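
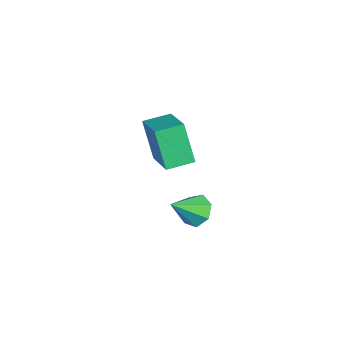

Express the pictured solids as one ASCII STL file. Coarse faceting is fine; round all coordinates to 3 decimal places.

solid 
facet normal -0.326 0.703 -0.632
outer loop
vertex 1.599 3.198 2.333
vertex 1.111 2.927 2.283
vertex 1.254 3.324 2.651
endloop
endfacet
facet normal 0.703 0.308 0.641
outer loop
vertex 1.599 3.198 2.333
vertex 1.254 3.324 2.651
vertex 1.469 2.153 2.977
endloop
endfacet
facet normal -0.326 0.703 -0.632
outer loop
vertex 1.254 3.324 2.651
vertex 1.111 2.927 2.283
vertex 0.802 3.151 2.692
endloop
endfacet
facet normal -0.014 0.266 0.964
outer loop
vertex 1.254 3.324 2.651
vertex 0.802 3.151 2.692
vertex 1.469 2.153 2.977
endloop
endfacet
facet normal -0.324 0.705 -0.631
outer loop
vertex 0.802 3.151 2.692
vertex 1.111 2.927 2.283
vertex 0.582 2.81 2.424
endloop
endfacet
facet normal -0.620 -0.197 0.760
outer loop
vertex 0.802 3.151 2.692
vertex 0.582 2.81 2.424
vertex 1.469 2.153 2.977
endloop
endfacet
facet normal -0.324 0.704 -0.632
outer loop
vertex 0.582 2.81 2.424
vertex 1.111 2.927 2.283
vertex 0.761 2.557 2.05
endloop
endfacet
facet normal -0.656 -0.733 0.182
outer loop
vertex 0.582 2.81 2.424
vertex 0.761 2.557 2.05
vertex 1.469 2.153 2.977
endloop
endfacet
facet normal -0.325 0.705 -0.631
outer loop
vertex 0.761 2.557 2.05
vertex 1.111 2.927 2.283
vertex 1.204 2.583 1.851
endloop
endfacet
facet normal -0.096 -0.937 -0.335
outer loop
vertex 0.761 2.557 2.05
vertex 1.204 2.583 1.851
vertex 1.469 2.153 2.977
endloop
endfacet
facet normal -0.325 0.704 -0.631
outer loop
vertex 1.204 2.583 1.851
vertex 1.111 2.927 2.283
vertex 1.577 2.868 1.977
endloop
endfacet
facet normal 0.638 -0.657 -0.401
outer loop
vertex 1.204 2.583 1.851
vertex 1.577 2.868 1.977
vertex 1.469 2.153 2.977
endloop
endfacet
facet normal -0.326 0.703 -0.632
outer loop
vertex 1.577 2.868 1.977
vertex 1.111 2.927 2.283
vertex 1.599 3.198 2.333
endloop
endfacet
facet normal 0.994 -0.103 0.034
outer loop
vertex 1.577 2.868 1.977
vertex 1.599 3.198 2.333
vertex 1.469 2.153 2.977
endloop
endfacet
facet normal -0.908 -0.154 -0.390
outer loop
vertex -3.007 1.858 2.936
vertex -3.199 2.731 3.039
vertex -2.488 2.127 1.62
endloop
endfacet
facet normal 0.214 -0.970 -0.114
outer loop
vertex -1.181 2.349 2.181
vertex -3.007 1.858 2.936
vertex -2.488 2.127 1.62
endloop
endfacet
facet normal -0.908 -0.154 -0.390
outer loop
vertex -2.488 2.127 1.62
vertex -3.199 2.731 3.039
vertex -2.68 3.0 1.723
endloop
endfacet
facet normal 0.360 0.187 -0.914
outer loop
vertex -2.68 3.0 1.723
vertex -1.181 2.349 2.181
vertex -2.488 2.127 1.62
endloop
endfacet
facet normal -0.360 -0.187 0.914
outer loop
vertex -3.007 1.858 2.936
vertex -1.892 2.953 3.6
vertex -3.199 2.731 3.039
endloop
endfacet
facet normal 0.214 -0.970 -0.114
outer loop
vertex -1.7 2.08 3.497
vertex -3.007 1.858 2.936
vertex -1.181 2.349 2.181
endloop
endfacet
facet normal -0.360 -0.187 0.914
outer loop
vertex -1.7 2.08 3.497
vertex -1.892 2.953 3.6
vertex -3.007 1.858 2.936
endloop
endfacet
facet normal -0.214 0.970 0.114
outer loop
vertex -3.199 2.731 3.039
vertex -1.892 2.953 3.6
vertex -2.68 3.0 1.723
endloop
endfacet
facet normal 0.360 0.187 -0.914
outer loop
vertex -1.373 3.222 2.284
vertex -1.181 2.349 2.181
vertex -2.68 3.0 1.723
endloop
endfacet
facet normal -0.214 0.970 0.114
outer loop
vertex -2.68 3.0 1.723
vertex -1.892 2.953 3.6
vertex -1.373 3.222 2.284
endloop
endfacet
facet normal 0.908 0.154 0.390
outer loop
vertex -1.373 3.222 2.284
vertex -1.7 2.08 3.497
vertex -1.181 2.349 2.181
endloop
endfacet
facet normal 0.908 0.154 0.390
outer loop
vertex -1.892 2.953 3.6
vertex -1.7 2.08 3.497
vertex -1.373 3.222 2.284
endloop
endfacet

endsolid


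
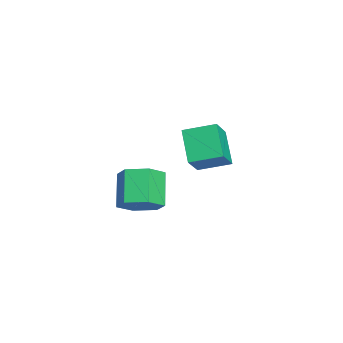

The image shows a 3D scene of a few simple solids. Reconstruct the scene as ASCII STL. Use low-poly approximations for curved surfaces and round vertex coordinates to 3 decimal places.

solid 
facet normal -0.671 -0.142 0.728
outer loop
vertex -0.986 -0.055 1.822
vertex -0.841 1.27 2.215
vertex -1.999 0.312 0.96
endloop
endfacet
facet normal -0.105 -0.953 -0.283
outer loop
vertex -0.879 0.55 -0.255
vertex -0.986 -0.055 1.822
vertex -1.999 0.312 0.96
endloop
endfacet
facet normal -0.671 -0.142 0.728
outer loop
vertex -1.999 0.312 0.96
vertex -0.841 1.27 2.215
vertex -1.854 1.637 1.353
endloop
endfacet
facet normal -0.734 0.266 -0.625
outer loop
vertex -1.854 1.637 1.353
vertex -0.879 0.55 -0.255
vertex -1.999 0.312 0.96
endloop
endfacet
facet normal 0.734 -0.266 0.625
outer loop
vertex -0.986 -0.055 1.822
vertex 0.279 1.508 1.0
vertex -0.841 1.27 2.215
endloop
endfacet
facet normal -0.105 -0.953 -0.283
outer loop
vertex 0.134 0.183 0.607
vertex -0.986 -0.055 1.822
vertex -0.879 0.55 -0.255
endloop
endfacet
facet normal 0.734 -0.266 0.625
outer loop
vertex 0.134 0.183 0.607
vertex 0.279 1.508 1.0
vertex -0.986 -0.055 1.822
endloop
endfacet
facet normal 0.105 0.953 0.283
outer loop
vertex -0.841 1.27 2.215
vertex 0.279 1.508 1.0
vertex -1.854 1.637 1.353
endloop
endfacet
facet normal -0.734 0.266 -0.625
outer loop
vertex -0.734 1.875 0.138
vertex -0.879 0.55 -0.255
vertex -1.854 1.637 1.353
endloop
endfacet
facet normal 0.105 0.953 0.283
outer loop
vertex -1.854 1.637 1.353
vertex 0.279 1.508 1.0
vertex -0.734 1.875 0.138
endloop
endfacet
facet normal 0.671 0.142 -0.728
outer loop
vertex -0.734 1.875 0.138
vertex 0.134 0.183 0.607
vertex -0.879 0.55 -0.255
endloop
endfacet
facet normal 0.671 0.142 -0.728
outer loop
vertex 0.279 1.508 1.0
vertex 0.134 0.183 0.607
vertex -0.734 1.875 0.138
endloop
endfacet
facet normal 0.640 -0.004 -0.769
outer loop
vertex 4.081 -2.11 0.391
vertex 3.562 -1.534 -0.044
vertex 4.207 -1.235 0.491
endloop
endfacet
facet normal 0.756 -0.181 0.629
outer loop
vertex 4.081 -2.11 0.391
vertex 4.207 -1.235 0.491
vertex 3.078 -2.103 1.599
endloop
endfacet
facet normal 0.756 -0.180 0.629
outer loop
vertex 3.078 -2.103 1.599
vertex 4.207 -1.235 0.491
vertex 3.204 -1.228 1.698
endloop
endfacet
facet normal -0.638 0.005 0.770
outer loop
vertex 3.078 -2.103 1.599
vertex 3.204 -1.228 1.698
vertex 2.558 -1.526 1.164
endloop
endfacet
facet normal 0.639 -0.003 -0.769
outer loop
vertex 4.207 -1.235 0.491
vertex 3.562 -1.534 -0.044
vertex 3.687 -0.658 0.056
endloop
endfacet
facet normal 0.501 0.762 0.412
outer loop
vertex 4.207 -1.235 0.491
vertex 3.687 -0.658 0.056
vertex 3.204 -1.228 1.698
endloop
endfacet
facet normal 0.501 0.762 0.412
outer loop
vertex 3.204 -1.228 1.698
vertex 3.687 -0.658 0.056
vertex 2.684 -0.651 1.263
endloop
endfacet
facet normal -0.638 0.005 0.770
outer loop
vertex 3.204 -1.228 1.698
vertex 2.684 -0.651 1.263
vertex 2.558 -1.526 1.164
endloop
endfacet
facet normal 0.639 -0.003 -0.769
outer loop
vertex 3.687 -0.658 0.056
vertex 3.562 -1.534 -0.044
vertex 3.042 -0.957 -0.479
endloop
endfacet
facet normal -0.256 0.942 -0.218
outer loop
vertex 3.687 -0.658 0.056
vertex 3.042 -0.957 -0.479
vertex 2.684 -0.651 1.263
endloop
endfacet
facet normal -0.256 0.942 -0.218
outer loop
vertex 2.684 -0.651 1.263
vertex 3.042 -0.957 -0.479
vertex 2.039 -0.95 0.729
endloop
endfacet
facet normal -0.639 0.005 0.769
outer loop
vertex 2.684 -0.651 1.263
vertex 2.039 -0.95 0.729
vertex 2.558 -1.526 1.164
endloop
endfacet
facet normal 0.638 -0.005 -0.770
outer loop
vertex 3.042 -0.957 -0.479
vertex 3.562 -1.534 -0.044
vertex 2.916 -1.832 -0.578
endloop
endfacet
facet normal -0.756 0.180 -0.629
outer loop
vertex 3.042 -0.957 -0.479
vertex 2.916 -1.832 -0.578
vertex 2.039 -0.95 0.729
endloop
endfacet
facet normal -0.756 0.181 -0.629
outer loop
vertex 2.039 -0.95 0.729
vertex 2.916 -1.832 -0.578
vertex 1.913 -1.825 0.629
endloop
endfacet
facet normal -0.640 0.004 0.769
outer loop
vertex 2.039 -0.95 0.729
vertex 1.913 -1.825 0.629
vertex 2.558 -1.526 1.164
endloop
endfacet
facet normal 0.638 -0.005 -0.770
outer loop
vertex 2.916 -1.832 -0.578
vertex 3.562 -1.534 -0.044
vertex 3.436 -2.409 -0.143
endloop
endfacet
facet normal -0.501 -0.762 -0.412
outer loop
vertex 2.916 -1.832 -0.578
vertex 3.436 -2.409 -0.143
vertex 1.913 -1.825 0.629
endloop
endfacet
facet normal -0.501 -0.762 -0.412
outer loop
vertex 1.913 -1.825 0.629
vertex 3.436 -2.409 -0.143
vertex 2.433 -2.402 1.064
endloop
endfacet
facet normal -0.639 0.003 0.769
outer loop
vertex 1.913 -1.825 0.629
vertex 2.433 -2.402 1.064
vertex 2.558 -1.526 1.164
endloop
endfacet
facet normal 0.639 -0.005 -0.769
outer loop
vertex 3.436 -2.409 -0.143
vertex 3.562 -1.534 -0.044
vertex 4.081 -2.11 0.391
endloop
endfacet
facet normal 0.256 -0.942 0.218
outer loop
vertex 3.436 -2.409 -0.143
vertex 4.081 -2.11 0.391
vertex 2.433 -2.402 1.064
endloop
endfacet
facet normal 0.256 -0.942 0.218
outer loop
vertex 2.433 -2.402 1.064
vertex 4.081 -2.11 0.391
vertex 3.078 -2.103 1.599
endloop
endfacet
facet normal -0.639 0.003 0.769
outer loop
vertex 2.433 -2.402 1.064
vertex 3.078 -2.103 1.599
vertex 2.558 -1.526 1.164
endloop
endfacet

endsolid


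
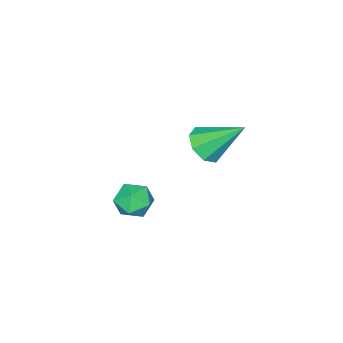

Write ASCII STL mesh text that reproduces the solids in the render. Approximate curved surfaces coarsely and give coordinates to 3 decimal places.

solid 
facet normal 0.273 -0.683 -0.677
outer loop
vertex -2.438 -0.966 2.999
vertex -2.897 -0.521 2.365
vertex -2.053 -0.494 2.678
endloop
endfacet
facet normal 0.626 0.020 0.780
outer loop
vertex -2.438 -0.966 2.999
vertex -2.053 -0.494 2.678
vertex -3.463 0.901 3.775
endloop
endfacet
facet normal 0.273 -0.683 -0.677
outer loop
vertex -2.053 -0.494 2.678
vertex -2.897 -0.521 2.365
vertex -2.162 -0.038 2.174
endloop
endfacet
facet normal 0.780 0.538 0.318
outer loop
vertex -2.053 -0.494 2.678
vertex -2.162 -0.038 2.174
vertex -3.463 0.901 3.775
endloop
endfacet
facet normal 0.273 -0.683 -0.678
outer loop
vertex -2.162 -0.038 2.174
vertex -2.897 -0.521 2.365
vertex -2.701 0.136 1.782
endloop
endfacet
facet normal 0.419 0.890 -0.181
outer loop
vertex -2.162 -0.038 2.174
vertex -2.701 0.136 1.782
vertex -3.463 0.901 3.775
endloop
endfacet
facet normal 0.272 -0.683 -0.678
outer loop
vertex -2.701 0.136 1.782
vertex -2.897 -0.521 2.365
vertex -3.355 -0.075 1.732
endloop
endfacet
facet normal -0.248 0.869 -0.428
outer loop
vertex -2.701 0.136 1.782
vertex -3.355 -0.075 1.732
vertex -3.463 0.901 3.775
endloop
endfacet
facet normal 0.272 -0.683 -0.678
outer loop
vertex -3.355 -0.075 1.732
vertex -2.897 -0.521 2.365
vertex -3.74 -0.547 2.053
endloop
endfacet
facet normal -0.828 0.487 -0.277
outer loop
vertex -3.355 -0.075 1.732
vertex -3.74 -0.547 2.053
vertex -3.463 0.901 3.775
endloop
endfacet
facet normal 0.272 -0.683 -0.678
outer loop
vertex -3.74 -0.547 2.053
vertex -2.897 -0.521 2.365
vertex -3.631 -1.004 2.557
endloop
endfacet
facet normal -0.982 -0.031 0.184
outer loop
vertex -3.74 -0.547 2.053
vertex -3.631 -1.004 2.557
vertex -3.463 0.901 3.775
endloop
endfacet
facet normal 0.273 -0.684 -0.677
outer loop
vertex -3.631 -1.004 2.557
vertex -2.897 -0.521 2.365
vertex -3.092 -1.177 2.949
endloop
endfacet
facet normal -0.621 -0.383 0.684
outer loop
vertex -3.631 -1.004 2.557
vertex -3.092 -1.177 2.949
vertex -3.463 0.901 3.775
endloop
endfacet
facet normal 0.272 -0.684 -0.677
outer loop
vertex -3.092 -1.177 2.949
vertex -2.897 -0.521 2.365
vertex -2.438 -0.966 2.999
endloop
endfacet
facet normal 0.046 -0.362 0.931
outer loop
vertex -3.092 -1.177 2.949
vertex -2.438 -0.966 2.999
vertex -3.463 0.901 3.775
endloop
endfacet
facet normal -0.955 0.152 0.255
outer loop
vertex 1.113 0.262 2.242
vertex 1.053 -0.538 2.495
vertex 1.293 0.058 3.038
endloop
endfacet
facet normal -0.574 0.753 0.323
outer loop
vertex 1.113 0.262 2.242
vertex 1.293 0.058 3.038
vertex 1.779 0.606 2.624
endloop
endfacet
facet normal -0.287 0.905 -0.314
outer loop
vertex 1.113 0.262 2.242
vertex 1.779 0.606 2.624
vertex 1.839 0.348 1.826
endloop
endfacet
facet normal -0.491 0.399 -0.774
outer loop
vertex 1.113 0.262 2.242
vertex 1.839 0.348 1.826
vertex 1.39 -0.359 1.746
endloop
endfacet
facet normal -0.904 -0.066 -0.422
outer loop
vertex 1.113 0.262 2.242
vertex 1.39 -0.359 1.746
vertex 1.053 -0.538 2.495
endloop
endfacet
facet normal -0.042 0.625 0.779
outer loop
vertex 1.779 0.606 2.624
vertex 1.293 0.058 3.038
vertex 2.13 0.019 3.114
endloop
endfacet
facet normal -0.657 -0.345 0.670
outer loop
vertex 1.293 0.058 3.038
vertex 1.053 -0.538 2.495
vertex 1.681 -0.688 3.034
endloop
endfacet
facet normal -0.575 -0.699 -0.426
outer loop
vertex 1.053 -0.538 2.495
vertex 1.39 -0.359 1.746
vertex 1.741 -0.946 2.236
endloop
endfacet
facet normal 0.093 0.054 -0.994
outer loop
vertex 1.39 -0.359 1.746
vertex 1.839 0.348 1.826
vertex 2.227 -0.398 1.822
endloop
endfacet
facet normal 0.423 0.871 -0.250
outer loop
vertex 1.839 0.348 1.826
vertex 1.779 0.606 2.624
vertex 2.467 0.198 2.365
endloop
endfacet
facet normal 0.491 -0.399 0.774
outer loop
vertex 2.407 -0.602 2.618
vertex 2.13 0.019 3.114
vertex 1.681 -0.688 3.034
endloop
endfacet
facet normal 0.287 -0.905 0.314
outer loop
vertex 2.407 -0.602 2.618
vertex 1.681 -0.688 3.034
vertex 1.741 -0.946 2.236
endloop
endfacet
facet normal 0.574 -0.753 -0.323
outer loop
vertex 2.407 -0.602 2.618
vertex 1.741 -0.946 2.236
vertex 2.227 -0.398 1.822
endloop
endfacet
facet normal 0.955 -0.152 -0.255
outer loop
vertex 2.407 -0.602 2.618
vertex 2.227 -0.398 1.822
vertex 2.467 0.198 2.365
endloop
endfacet
facet normal 0.904 0.066 0.422
outer loop
vertex 2.407 -0.602 2.618
vertex 2.467 0.198 2.365
vertex 2.13 0.019 3.114
endloop
endfacet
facet normal -0.093 -0.054 0.994
outer loop
vertex 1.681 -0.688 3.034
vertex 2.13 0.019 3.114
vertex 1.293 0.058 3.038
endloop
endfacet
facet normal -0.423 -0.871 0.250
outer loop
vertex 1.741 -0.946 2.236
vertex 1.681 -0.688 3.034
vertex 1.053 -0.538 2.495
endloop
endfacet
facet normal 0.042 -0.625 -0.779
outer loop
vertex 2.227 -0.398 1.822
vertex 1.741 -0.946 2.236
vertex 1.39 -0.359 1.746
endloop
endfacet
facet normal 0.657 0.345 -0.670
outer loop
vertex 2.467 0.198 2.365
vertex 2.227 -0.398 1.822
vertex 1.839 0.348 1.826
endloop
endfacet
facet normal 0.575 0.699 0.426
outer loop
vertex 2.13 0.019 3.114
vertex 2.467 0.198 2.365
vertex 1.779 0.606 2.624
endloop
endfacet

endsolid


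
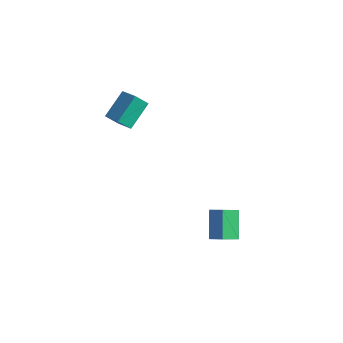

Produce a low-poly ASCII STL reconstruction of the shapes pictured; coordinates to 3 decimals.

solid 
facet normal -0.861 0.291 -0.418
outer loop
vertex -3.871 1.177 3.197
vertex -3.831 2.543 4.066
vertex -3.413 1.583 2.537
endloop
endfacet
facet normal -0.025 -0.844 -0.536
outer loop
vertex -2.389 1.237 3.034
vertex -3.871 1.177 3.197
vertex -3.413 1.583 2.537
endloop
endfacet
facet normal -0.861 0.291 -0.418
outer loop
vertex -3.413 1.583 2.537
vertex -3.831 2.543 4.066
vertex -3.373 2.95 3.406
endloop
endfacet
facet normal 0.508 0.451 -0.733
outer loop
vertex -3.373 2.95 3.406
vertex -2.389 1.237 3.034
vertex -3.413 1.583 2.537
endloop
endfacet
facet normal -0.508 -0.452 0.733
outer loop
vertex -3.871 1.177 3.197
vertex -2.807 2.197 4.563
vertex -3.831 2.543 4.066
endloop
endfacet
facet normal -0.025 -0.843 -0.537
outer loop
vertex -2.847 0.83 3.694
vertex -3.871 1.177 3.197
vertex -2.389 1.237 3.034
endloop
endfacet
facet normal -0.509 -0.451 0.733
outer loop
vertex -2.847 0.83 3.694
vertex -2.807 2.197 4.563
vertex -3.871 1.177 3.197
endloop
endfacet
facet normal 0.024 0.843 0.537
outer loop
vertex -3.831 2.543 4.066
vertex -2.807 2.197 4.563
vertex -3.373 2.95 3.406
endloop
endfacet
facet normal 0.509 0.451 -0.733
outer loop
vertex -2.349 2.603 3.903
vertex -2.389 1.237 3.034
vertex -3.373 2.95 3.406
endloop
endfacet
facet normal 0.025 0.843 0.537
outer loop
vertex -3.373 2.95 3.406
vertex -2.807 2.197 4.563
vertex -2.349 2.603 3.903
endloop
endfacet
facet normal 0.861 -0.291 0.418
outer loop
vertex -2.349 2.603 3.903
vertex -2.847 0.83 3.694
vertex -2.389 1.237 3.034
endloop
endfacet
facet normal 0.861 -0.291 0.418
outer loop
vertex -2.807 2.197 4.563
vertex -2.847 0.83 3.694
vertex -2.349 2.603 3.903
endloop
endfacet
facet normal -0.867 -0.090 -0.490
outer loop
vertex 2.381 0.856 -0.21
vertex 2.682 1.781 -0.912
vertex 3.056 -0.134 -1.224
endloop
endfacet
facet normal -0.250 -0.771 0.586
outer loop
vertex 3.758 -0.061 -0.828
vertex 2.381 0.856 -0.21
vertex 3.056 -0.134 -1.224
endloop
endfacet
facet normal -0.867 -0.090 -0.489
outer loop
vertex 3.056 -0.134 -1.224
vertex 2.682 1.781 -0.912
vertex 3.357 0.791 -1.927
endloop
endfacet
facet normal 0.430 -0.631 -0.646
outer loop
vertex 3.357 0.791 -1.927
vertex 3.758 -0.061 -0.828
vertex 3.056 -0.134 -1.224
endloop
endfacet
facet normal -0.430 0.630 0.646
outer loop
vertex 2.381 0.856 -0.21
vertex 3.384 1.854 -0.516
vertex 2.682 1.781 -0.912
endloop
endfacet
facet normal -0.251 -0.771 0.585
outer loop
vertex 3.083 0.929 0.187
vertex 2.381 0.856 -0.21
vertex 3.758 -0.061 -0.828
endloop
endfacet
facet normal -0.431 0.631 0.646
outer loop
vertex 3.083 0.929 0.187
vertex 3.384 1.854 -0.516
vertex 2.381 0.856 -0.21
endloop
endfacet
facet normal 0.250 0.771 -0.586
outer loop
vertex 2.682 1.781 -0.912
vertex 3.384 1.854 -0.516
vertex 3.357 0.791 -1.927
endloop
endfacet
facet normal 0.431 -0.630 -0.646
outer loop
vertex 4.059 0.864 -1.53
vertex 3.758 -0.061 -0.828
vertex 3.357 0.791 -1.927
endloop
endfacet
facet normal 0.251 0.771 -0.586
outer loop
vertex 3.357 0.791 -1.927
vertex 3.384 1.854 -0.516
vertex 4.059 0.864 -1.53
endloop
endfacet
facet normal 0.867 0.089 0.490
outer loop
vertex 4.059 0.864 -1.53
vertex 3.083 0.929 0.187
vertex 3.758 -0.061 -0.828
endloop
endfacet
facet normal 0.867 0.090 0.490
outer loop
vertex 3.384 1.854 -0.516
vertex 3.083 0.929 0.187
vertex 4.059 0.864 -1.53
endloop
endfacet

endsolid


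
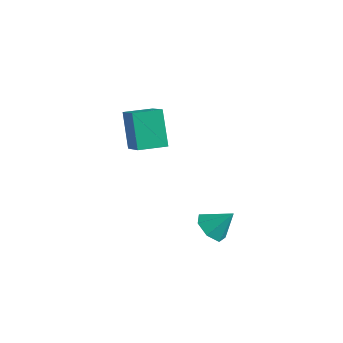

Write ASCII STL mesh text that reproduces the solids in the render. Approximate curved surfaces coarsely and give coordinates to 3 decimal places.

solid 
facet normal -0.473 0.293 0.831
outer loop
vertex -2.664 -2.219 1.484
vertex -2.053 -1.073 1.428
vertex -3.871 -1.619 0.586
endloop
endfacet
facet normal -0.470 -0.881 0.043
outer loop
vertex -2.987 -2.167 -0.968
vertex -2.664 -2.219 1.484
vertex -3.871 -1.619 0.586
endloop
endfacet
facet normal -0.473 0.293 0.831
outer loop
vertex -3.871 -1.619 0.586
vertex -2.053 -1.073 1.428
vertex -3.26 -0.473 0.53
endloop
endfacet
facet normal -0.745 0.370 -0.555
outer loop
vertex -3.26 -0.473 0.53
vertex -2.987 -2.167 -0.968
vertex -3.871 -1.619 0.586
endloop
endfacet
facet normal 0.745 -0.370 0.555
outer loop
vertex -2.664 -2.219 1.484
vertex -1.169 -1.621 -0.126
vertex -2.053 -1.073 1.428
endloop
endfacet
facet normal -0.470 -0.881 0.043
outer loop
vertex -1.78 -2.767 -0.07
vertex -2.664 -2.219 1.484
vertex -2.987 -2.167 -0.968
endloop
endfacet
facet normal 0.745 -0.370 0.555
outer loop
vertex -1.78 -2.767 -0.07
vertex -1.169 -1.621 -0.126
vertex -2.664 -2.219 1.484
endloop
endfacet
facet normal 0.470 0.881 -0.043
outer loop
vertex -2.053 -1.073 1.428
vertex -1.169 -1.621 -0.126
vertex -3.26 -0.473 0.53
endloop
endfacet
facet normal -0.745 0.370 -0.555
outer loop
vertex -2.376 -1.021 -1.024
vertex -2.987 -2.167 -0.968
vertex -3.26 -0.473 0.53
endloop
endfacet
facet normal 0.470 0.881 -0.043
outer loop
vertex -3.26 -0.473 0.53
vertex -1.169 -1.621 -0.126
vertex -2.376 -1.021 -1.024
endloop
endfacet
facet normal 0.473 -0.293 -0.831
outer loop
vertex -2.376 -1.021 -1.024
vertex -1.78 -2.767 -0.07
vertex -2.987 -2.167 -0.968
endloop
endfacet
facet normal 0.473 -0.293 -0.831
outer loop
vertex -1.169 -1.621 -0.126
vertex -1.78 -2.767 -0.07
vertex -2.376 -1.021 -1.024
endloop
endfacet
facet normal -0.504 -0.479 -0.719
outer loop
vertex 2.683 -3.305 -2.522
vertex 2.28 -2.634 -2.686
vertex 2.97 -2.891 -2.999
endloop
endfacet
facet normal 0.908 -0.324 0.266
outer loop
vertex 2.683 -3.305 -2.522
vertex 2.97 -2.891 -2.999
vertex 2.92 -2.026 -1.774
endloop
endfacet
facet normal -0.504 -0.479 -0.718
outer loop
vertex 2.97 -2.891 -2.999
vertex 2.28 -2.634 -2.686
vertex 2.737 -2.283 -3.241
endloop
endfacet
facet normal 0.941 0.293 -0.169
outer loop
vertex 2.97 -2.891 -2.999
vertex 2.737 -2.283 -3.241
vertex 2.92 -2.026 -1.774
endloop
endfacet
facet normal -0.504 -0.479 -0.718
outer loop
vertex 2.737 -2.283 -3.241
vertex 2.28 -2.634 -2.686
vertex 2.16 -1.94 -3.065
endloop
endfacet
facet normal 0.452 0.867 -0.208
outer loop
vertex 2.737 -2.283 -3.241
vertex 2.16 -1.94 -3.065
vertex 2.92 -2.026 -1.774
endloop
endfacet
facet normal -0.504 -0.479 -0.718
outer loop
vertex 2.16 -1.94 -3.065
vertex 2.28 -2.634 -2.686
vertex 1.673 -2.119 -2.604
endloop
endfacet
facet normal -0.189 0.966 0.176
outer loop
vertex 2.16 -1.94 -3.065
vertex 1.673 -2.119 -2.604
vertex 2.92 -2.026 -1.774
endloop
endfacet
facet normal -0.504 -0.479 -0.719
outer loop
vertex 1.673 -2.119 -2.604
vertex 2.28 -2.634 -2.686
vertex 1.643 -2.686 -2.205
endloop
endfacet
facet normal -0.501 0.516 0.695
outer loop
vertex 1.673 -2.119 -2.604
vertex 1.643 -2.686 -2.205
vertex 2.92 -2.026 -1.774
endloop
endfacet
facet normal -0.504 -0.479 -0.719
outer loop
vertex 1.643 -2.686 -2.205
vertex 2.28 -2.634 -2.686
vertex 2.092 -3.214 -2.168
endloop
endfacet
facet normal -0.249 -0.144 0.958
outer loop
vertex 1.643 -2.686 -2.205
vertex 2.092 -3.214 -2.168
vertex 2.92 -2.026 -1.774
endloop
endfacet
facet normal -0.504 -0.479 -0.719
outer loop
vertex 2.092 -3.214 -2.168
vertex 2.28 -2.634 -2.686
vertex 2.683 -3.305 -2.522
endloop
endfacet
facet normal 0.379 -0.518 0.766
outer loop
vertex 2.092 -3.214 -2.168
vertex 2.683 -3.305 -2.522
vertex 2.92 -2.026 -1.774
endloop
endfacet

endsolid


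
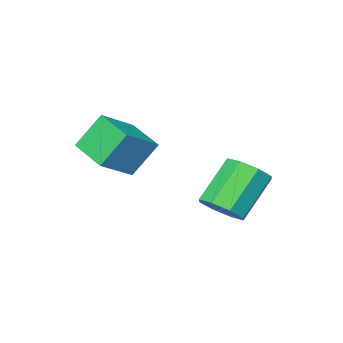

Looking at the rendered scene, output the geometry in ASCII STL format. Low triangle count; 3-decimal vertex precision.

solid 
facet normal -0.849 -0.041 -0.527
outer loop
vertex 2.153 -2.849 2.772
vertex 2.312 -1.119 2.381
vertex 3.054 -3.252 1.351
endloop
endfacet
facet normal -0.090 -0.972 0.219
outer loop
vertex 4.548 -3.181 2.279
vertex 2.153 -2.849 2.772
vertex 3.054 -3.252 1.351
endloop
endfacet
facet normal -0.849 -0.041 -0.527
outer loop
vertex 3.054 -3.252 1.351
vertex 2.312 -1.119 2.381
vertex 3.213 -1.523 0.961
endloop
endfacet
facet normal 0.521 -0.233 -0.821
outer loop
vertex 3.213 -1.523 0.961
vertex 4.548 -3.181 2.279
vertex 3.054 -3.252 1.351
endloop
endfacet
facet normal -0.521 0.233 0.821
outer loop
vertex 2.153 -2.849 2.772
vertex 3.806 -1.048 3.309
vertex 2.312 -1.119 2.381
endloop
endfacet
facet normal -0.089 -0.971 0.220
outer loop
vertex 3.647 -2.777 3.699
vertex 2.153 -2.849 2.772
vertex 4.548 -3.181 2.279
endloop
endfacet
facet normal -0.521 0.233 0.821
outer loop
vertex 3.647 -2.777 3.699
vertex 3.806 -1.048 3.309
vertex 2.153 -2.849 2.772
endloop
endfacet
facet normal 0.090 0.972 -0.219
outer loop
vertex 2.312 -1.119 2.381
vertex 3.806 -1.048 3.309
vertex 3.213 -1.523 0.961
endloop
endfacet
facet normal 0.521 -0.233 -0.821
outer loop
vertex 4.707 -1.451 1.888
vertex 4.548 -3.181 2.279
vertex 3.213 -1.523 0.961
endloop
endfacet
facet normal 0.089 0.972 -0.219
outer loop
vertex 3.213 -1.523 0.961
vertex 3.806 -1.048 3.309
vertex 4.707 -1.451 1.888
endloop
endfacet
facet normal 0.849 0.041 0.527
outer loop
vertex 4.707 -1.451 1.888
vertex 3.647 -2.777 3.699
vertex 4.548 -3.181 2.279
endloop
endfacet
facet normal 0.849 0.041 0.527
outer loop
vertex 3.806 -1.048 3.309
vertex 3.647 -2.777 3.699
vertex 4.707 -1.451 1.888
endloop
endfacet
facet normal 0.681 0.085 -0.727
outer loop
vertex 2.514 2.112 0.687
vertex 1.852 1.862 0.038
vertex 2.152 2.692 0.416
endloop
endfacet
facet normal 0.542 0.609 0.579
outer loop
vertex 2.514 2.112 0.687
vertex 2.152 2.692 0.416
vertex 1.05 1.929 2.251
endloop
endfacet
facet normal 0.542 0.610 0.579
outer loop
vertex 1.05 1.929 2.251
vertex 2.152 2.692 0.416
vertex 0.688 2.508 1.98
endloop
endfacet
facet normal -0.681 -0.085 0.727
outer loop
vertex 1.05 1.929 2.251
vertex 0.688 2.508 1.98
vertex 0.388 1.678 1.602
endloop
endfacet
facet normal 0.680 0.086 -0.728
outer loop
vertex 2.152 2.692 0.416
vertex 1.852 1.862 0.038
vertex 1.614 2.785 -0.076
endloop
endfacet
facet normal 0.035 0.988 0.149
outer loop
vertex 2.152 2.692 0.416
vertex 1.614 2.785 -0.076
vertex 0.688 2.508 1.98
endloop
endfacet
facet normal 0.035 0.988 0.149
outer loop
vertex 0.688 2.508 1.98
vertex 1.614 2.785 -0.076
vertex 0.15 2.601 1.488
endloop
endfacet
facet normal -0.680 -0.086 0.728
outer loop
vertex 0.688 2.508 1.98
vertex 0.15 2.601 1.488
vertex 0.388 1.678 1.602
endloop
endfacet
facet normal 0.681 0.086 -0.728
outer loop
vertex 1.614 2.785 -0.076
vertex 1.852 1.862 0.038
vertex 1.216 2.337 -0.501
endloop
endfacet
facet normal -0.493 0.788 -0.369
outer loop
vertex 1.614 2.785 -0.076
vertex 1.216 2.337 -0.501
vertex 0.15 2.601 1.488
endloop
endfacet
facet normal -0.492 0.789 -0.368
outer loop
vertex 0.15 2.601 1.488
vertex 1.216 2.337 -0.501
vertex -0.248 2.154 1.063
endloop
endfacet
facet normal -0.681 -0.086 0.728
outer loop
vertex 0.15 2.601 1.488
vertex -0.248 2.154 1.063
vertex 0.388 1.678 1.602
endloop
endfacet
facet normal 0.681 0.086 -0.728
outer loop
vertex 1.216 2.337 -0.501
vertex 1.852 1.862 0.038
vertex 1.19 1.611 -0.611
endloop
endfacet
facet normal -0.731 0.128 -0.670
outer loop
vertex 1.216 2.337 -0.501
vertex 1.19 1.611 -0.611
vertex -0.248 2.154 1.063
endloop
endfacet
facet normal -0.731 0.128 -0.670
outer loop
vertex -0.248 2.154 1.063
vertex 1.19 1.611 -0.611
vertex -0.274 1.428 0.953
endloop
endfacet
facet normal -0.681 -0.086 0.727
outer loop
vertex -0.248 2.154 1.063
vertex -0.274 1.428 0.953
vertex 0.388 1.678 1.602
endloop
endfacet
facet normal 0.681 0.085 -0.727
outer loop
vertex 1.19 1.611 -0.611
vertex 1.852 1.862 0.038
vertex 1.552 1.032 -0.34
endloop
endfacet
facet normal -0.542 -0.610 -0.579
outer loop
vertex 1.19 1.611 -0.611
vertex 1.552 1.032 -0.34
vertex -0.274 1.428 0.953
endloop
endfacet
facet normal -0.542 -0.609 -0.579
outer loop
vertex -0.274 1.428 0.953
vertex 1.552 1.032 -0.34
vertex 0.088 0.848 1.224
endloop
endfacet
facet normal -0.681 -0.085 0.727
outer loop
vertex -0.274 1.428 0.953
vertex 0.088 0.848 1.224
vertex 0.388 1.678 1.602
endloop
endfacet
facet normal 0.680 0.086 -0.728
outer loop
vertex 1.552 1.032 -0.34
vertex 1.852 1.862 0.038
vertex 2.09 0.939 0.152
endloop
endfacet
facet normal -0.035 -0.988 -0.149
outer loop
vertex 1.552 1.032 -0.34
vertex 2.09 0.939 0.152
vertex 0.088 0.848 1.224
endloop
endfacet
facet normal -0.035 -0.988 -0.149
outer loop
vertex 0.088 0.848 1.224
vertex 2.09 0.939 0.152
vertex 0.626 0.755 1.716
endloop
endfacet
facet normal -0.680 -0.086 0.728
outer loop
vertex 0.088 0.848 1.224
vertex 0.626 0.755 1.716
vertex 0.388 1.678 1.602
endloop
endfacet
facet normal 0.681 0.086 -0.728
outer loop
vertex 2.09 0.939 0.152
vertex 1.852 1.862 0.038
vertex 2.488 1.386 0.577
endloop
endfacet
facet normal 0.492 -0.789 0.368
outer loop
vertex 2.09 0.939 0.152
vertex 2.488 1.386 0.577
vertex 0.626 0.755 1.716
endloop
endfacet
facet normal 0.493 -0.788 0.369
outer loop
vertex 0.626 0.755 1.716
vertex 2.488 1.386 0.577
vertex 1.024 1.203 2.141
endloop
endfacet
facet normal -0.681 -0.086 0.728
outer loop
vertex 0.626 0.755 1.716
vertex 1.024 1.203 2.141
vertex 0.388 1.678 1.602
endloop
endfacet
facet normal 0.681 0.086 -0.727
outer loop
vertex 2.488 1.386 0.577
vertex 1.852 1.862 0.038
vertex 2.514 2.112 0.687
endloop
endfacet
facet normal 0.731 -0.128 0.670
outer loop
vertex 2.488 1.386 0.577
vertex 2.514 2.112 0.687
vertex 1.024 1.203 2.141
endloop
endfacet
facet normal 0.731 -0.128 0.670
outer loop
vertex 1.024 1.203 2.141
vertex 2.514 2.112 0.687
vertex 1.05 1.929 2.251
endloop
endfacet
facet normal -0.681 -0.086 0.728
outer loop
vertex 1.024 1.203 2.141
vertex 1.05 1.929 2.251
vertex 0.388 1.678 1.602
endloop
endfacet

endsolid


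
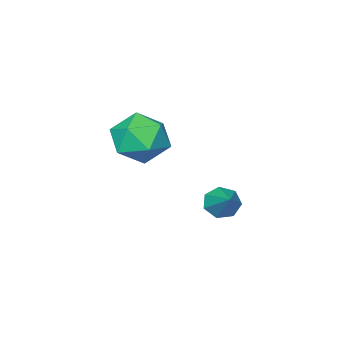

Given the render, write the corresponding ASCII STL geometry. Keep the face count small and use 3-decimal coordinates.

solid 
facet normal -0.752 0.582 0.310
outer loop
vertex 0.992 0.005 3.368
vertex 0.599 -0.828 3.977
vertex 1.326 -0.121 4.413
endloop
endfacet
facet normal -0.170 0.970 0.171
outer loop
vertex 0.992 0.005 3.368
vertex 1.326 -0.121 4.413
vertex 2.056 0.145 3.629
endloop
endfacet
facet normal 0.012 0.860 -0.509
outer loop
vertex 0.992 0.005 3.368
vertex 2.056 0.145 3.629
vertex 1.78 -0.397 2.707
endloop
endfacet
facet normal -0.459 0.403 -0.792
outer loop
vertex 0.992 0.005 3.368
vertex 1.78 -0.397 2.707
vertex 0.88 -0.998 2.922
endloop
endfacet
facet normal -0.930 0.231 -0.285
outer loop
vertex 0.992 0.005 3.368
vertex 0.88 -0.998 2.922
vertex 0.599 -0.828 3.977
endloop
endfacet
facet normal 0.361 0.728 0.583
outer loop
vertex 2.056 0.145 3.629
vertex 1.326 -0.121 4.413
vertex 2.32 -0.602 4.398
endloop
endfacet
facet normal -0.581 0.099 0.808
outer loop
vertex 1.326 -0.121 4.413
vertex 0.599 -0.828 3.977
vertex 1.42 -1.203 4.613
endloop
endfacet
facet normal -0.870 -0.468 -0.156
outer loop
vertex 0.599 -0.828 3.977
vertex 0.88 -0.998 2.922
vertex 1.144 -1.745 3.691
endloop
endfacet
facet normal -0.107 -0.190 -0.976
outer loop
vertex 0.88 -0.998 2.922
vertex 1.78 -0.397 2.707
vertex 1.874 -1.479 2.907
endloop
endfacet
facet normal 0.654 0.550 -0.519
outer loop
vertex 1.78 -0.397 2.707
vertex 2.056 0.145 3.629
vertex 2.601 -0.772 3.343
endloop
endfacet
facet normal 0.459 -0.403 0.792
outer loop
vertex 2.208 -1.605 3.952
vertex 2.32 -0.602 4.398
vertex 1.42 -1.203 4.613
endloop
endfacet
facet normal -0.012 -0.860 0.509
outer loop
vertex 2.208 -1.605 3.952
vertex 1.42 -1.203 4.613
vertex 1.144 -1.745 3.691
endloop
endfacet
facet normal 0.170 -0.970 -0.171
outer loop
vertex 2.208 -1.605 3.952
vertex 1.144 -1.745 3.691
vertex 1.874 -1.479 2.907
endloop
endfacet
facet normal 0.752 -0.582 -0.310
outer loop
vertex 2.208 -1.605 3.952
vertex 1.874 -1.479 2.907
vertex 2.601 -0.772 3.343
endloop
endfacet
facet normal 0.930 -0.231 0.285
outer loop
vertex 2.208 -1.605 3.952
vertex 2.601 -0.772 3.343
vertex 2.32 -0.602 4.398
endloop
endfacet
facet normal 0.107 0.190 0.976
outer loop
vertex 1.42 -1.203 4.613
vertex 2.32 -0.602 4.398
vertex 1.326 -0.121 4.413
endloop
endfacet
facet normal -0.654 -0.550 0.519
outer loop
vertex 1.144 -1.745 3.691
vertex 1.42 -1.203 4.613
vertex 0.599 -0.828 3.977
endloop
endfacet
facet normal -0.361 -0.728 -0.583
outer loop
vertex 1.874 -1.479 2.907
vertex 1.144 -1.745 3.691
vertex 0.88 -0.998 2.922
endloop
endfacet
facet normal 0.581 -0.099 -0.808
outer loop
vertex 2.601 -0.772 3.343
vertex 1.874 -1.479 2.907
vertex 1.78 -0.397 2.707
endloop
endfacet
facet normal 0.870 0.468 0.156
outer loop
vertex 2.32 -0.602 4.398
vertex 2.601 -0.772 3.343
vertex 2.056 0.145 3.629
endloop
endfacet
facet normal -0.428 -0.705 -0.565
outer loop
vertex 1.437 2.072 2.172
vertex 1.108 2.515 1.868
vertex 1.677 2.282 1.728
endloop
endfacet
facet normal 0.891 -0.299 0.341
outer loop
vertex 1.437 2.072 2.172
vertex 1.677 2.282 1.728
vertex 1.732 3.545 2.692
endloop
endfacet
facet normal -0.428 -0.706 -0.565
outer loop
vertex 1.677 2.282 1.728
vertex 1.108 2.515 1.868
vertex 1.488 2.668 1.389
endloop
endfacet
facet normal 0.934 0.191 -0.303
outer loop
vertex 1.677 2.282 1.728
vertex 1.488 2.668 1.389
vertex 1.732 3.545 2.692
endloop
endfacet
facet normal -0.427 -0.706 -0.565
outer loop
vertex 1.488 2.668 1.389
vertex 1.108 2.515 1.868
vertex 1.013 2.938 1.411
endloop
endfacet
facet normal 0.388 0.729 -0.563
outer loop
vertex 1.488 2.668 1.389
vertex 1.013 2.938 1.411
vertex 1.732 3.545 2.692
endloop
endfacet
facet normal -0.427 -0.706 -0.565
outer loop
vertex 1.013 2.938 1.411
vertex 1.108 2.515 1.868
vertex 0.61 2.889 1.777
endloop
endfacet
facet normal -0.333 0.911 -0.245
outer loop
vertex 1.013 2.938 1.411
vertex 0.61 2.889 1.777
vertex 1.732 3.545 2.692
endloop
endfacet
facet normal -0.427 -0.706 -0.566
outer loop
vertex 0.61 2.889 1.777
vertex 1.108 2.515 1.868
vertex 0.582 2.558 2.211
endloop
endfacet
facet normal -0.686 0.599 0.412
outer loop
vertex 0.61 2.889 1.777
vertex 0.582 2.558 2.211
vertex 1.732 3.545 2.692
endloop
endfacet
facet normal -0.426 -0.706 -0.565
outer loop
vertex 0.582 2.558 2.211
vertex 1.108 2.515 1.868
vertex 0.95 2.195 2.387
endloop
endfacet
facet normal -0.407 0.030 0.913
outer loop
vertex 0.582 2.558 2.211
vertex 0.95 2.195 2.387
vertex 1.732 3.545 2.692
endloop
endfacet
facet normal -0.428 -0.705 -0.565
outer loop
vertex 0.95 2.195 2.387
vertex 1.108 2.515 1.868
vertex 1.437 2.072 2.172
endloop
endfacet
facet normal 0.295 -0.370 0.881
outer loop
vertex 0.95 2.195 2.387
vertex 1.437 2.072 2.172
vertex 1.732 3.545 2.692
endloop
endfacet

endsolid


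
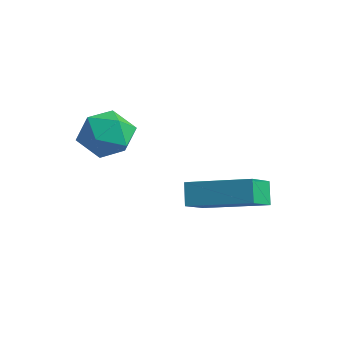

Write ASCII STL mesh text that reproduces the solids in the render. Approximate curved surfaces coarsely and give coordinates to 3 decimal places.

solid 
facet normal -0.787 -0.570 -0.238
outer loop
vertex 2.173 -2.144 -2.633
vertex 1.619 -1.125 -3.242
vertex 2.578 -2.383 -3.401
endloop
endfacet
facet normal 0.422 -0.778 0.465
outer loop
vertex 4.301 -1.135 -2.878
vertex 2.173 -2.144 -2.633
vertex 2.578 -2.383 -3.401
endloop
endfacet
facet normal -0.786 -0.569 -0.240
outer loop
vertex 2.578 -2.383 -3.401
vertex 1.619 -1.125 -3.242
vertex 2.025 -1.363 -4.009
endloop
endfacet
facet normal 0.450 -0.264 -0.853
outer loop
vertex 2.025 -1.363 -4.009
vertex 4.301 -1.135 -2.878
vertex 2.578 -2.383 -3.401
endloop
endfacet
facet normal -0.451 0.265 0.853
outer loop
vertex 2.173 -2.144 -2.633
vertex 3.342 0.123 -2.719
vertex 1.619 -1.125 -3.242
endloop
endfacet
facet normal 0.422 -0.778 0.465
outer loop
vertex 3.895 -0.897 -2.111
vertex 2.173 -2.144 -2.633
vertex 4.301 -1.135 -2.878
endloop
endfacet
facet normal -0.450 0.264 0.853
outer loop
vertex 3.895 -0.897 -2.111
vertex 3.342 0.123 -2.719
vertex 2.173 -2.144 -2.633
endloop
endfacet
facet normal -0.422 0.778 -0.465
outer loop
vertex 1.619 -1.125 -3.242
vertex 3.342 0.123 -2.719
vertex 2.025 -1.363 -4.009
endloop
endfacet
facet normal 0.450 -0.265 -0.853
outer loop
vertex 3.747 -0.116 -3.487
vertex 4.301 -1.135 -2.878
vertex 2.025 -1.363 -4.009
endloop
endfacet
facet normal -0.422 0.778 -0.465
outer loop
vertex 2.025 -1.363 -4.009
vertex 3.342 0.123 -2.719
vertex 3.747 -0.116 -3.487
endloop
endfacet
facet normal 0.786 0.570 0.239
outer loop
vertex 3.747 -0.116 -3.487
vertex 3.895 -0.897 -2.111
vertex 4.301 -1.135 -2.878
endloop
endfacet
facet normal 0.787 0.569 0.238
outer loop
vertex 3.342 0.123 -2.719
vertex 3.895 -0.897 -2.111
vertex 3.747 -0.116 -3.487
endloop
endfacet
facet normal -0.277 0.903 0.327
outer loop
vertex -0.368 -2.939 -1.168
vertex -0.137 -3.203 -0.244
vertex 0.545 -2.784 -0.824
endloop
endfacet
facet normal -0.031 0.940 -0.341
outer loop
vertex -0.368 -2.939 -1.168
vertex 0.545 -2.784 -0.824
vertex 0.414 -3.122 -1.743
endloop
endfacet
facet normal -0.430 0.508 -0.746
outer loop
vertex -0.368 -2.939 -1.168
vertex 0.414 -3.122 -1.743
vertex -0.349 -3.751 -1.732
endloop
endfacet
facet normal -0.922 0.206 -0.327
outer loop
vertex -0.368 -2.939 -1.168
vertex -0.349 -3.751 -1.732
vertex -0.689 -3.8 -0.805
endloop
endfacet
facet normal -0.828 0.450 0.335
outer loop
vertex -0.368 -2.939 -1.168
vertex -0.689 -3.8 -0.805
vertex -0.137 -3.203 -0.244
endloop
endfacet
facet normal 0.638 0.689 -0.344
outer loop
vertex 0.414 -3.122 -1.743
vertex 0.545 -2.784 -0.824
vertex 1.129 -3.5 -1.175
endloop
endfacet
facet normal 0.239 0.632 0.737
outer loop
vertex 0.545 -2.784 -0.824
vertex -0.137 -3.203 -0.244
vertex 0.789 -3.549 -0.248
endloop
endfacet
facet normal -0.652 -0.104 0.751
outer loop
vertex -0.137 -3.203 -0.244
vertex -0.689 -3.8 -0.805
vertex 0.026 -4.178 -0.237
endloop
endfacet
facet normal -0.805 -0.499 -0.322
outer loop
vertex -0.689 -3.8 -0.805
vertex -0.349 -3.751 -1.732
vertex -0.105 -4.516 -1.156
endloop
endfacet
facet normal -0.007 -0.008 -1.000
outer loop
vertex -0.349 -3.751 -1.732
vertex 0.414 -3.122 -1.743
vertex 0.577 -4.097 -1.736
endloop
endfacet
facet normal 0.922 -0.206 0.327
outer loop
vertex 0.808 -4.361 -0.812
vertex 1.129 -3.5 -1.175
vertex 0.789 -3.549 -0.248
endloop
endfacet
facet normal 0.430 -0.508 0.746
outer loop
vertex 0.808 -4.361 -0.812
vertex 0.789 -3.549 -0.248
vertex 0.026 -4.178 -0.237
endloop
endfacet
facet normal 0.031 -0.940 0.341
outer loop
vertex 0.808 -4.361 -0.812
vertex 0.026 -4.178 -0.237
vertex -0.105 -4.516 -1.156
endloop
endfacet
facet normal 0.277 -0.903 -0.327
outer loop
vertex 0.808 -4.361 -0.812
vertex -0.105 -4.516 -1.156
vertex 0.577 -4.097 -1.736
endloop
endfacet
facet normal 0.828 -0.450 -0.335
outer loop
vertex 0.808 -4.361 -0.812
vertex 0.577 -4.097 -1.736
vertex 1.129 -3.5 -1.175
endloop
endfacet
facet normal 0.805 0.499 0.322
outer loop
vertex 0.789 -3.549 -0.248
vertex 1.129 -3.5 -1.175
vertex 0.545 -2.784 -0.824
endloop
endfacet
facet normal 0.007 0.008 1.000
outer loop
vertex 0.026 -4.178 -0.237
vertex 0.789 -3.549 -0.248
vertex -0.137 -3.203 -0.244
endloop
endfacet
facet normal -0.638 -0.689 0.344
outer loop
vertex -0.105 -4.516 -1.156
vertex 0.026 -4.178 -0.237
vertex -0.689 -3.8 -0.805
endloop
endfacet
facet normal -0.239 -0.632 -0.737
outer loop
vertex 0.577 -4.097 -1.736
vertex -0.105 -4.516 -1.156
vertex -0.349 -3.751 -1.732
endloop
endfacet
facet normal 0.652 0.104 -0.751
outer loop
vertex 1.129 -3.5 -1.175
vertex 0.577 -4.097 -1.736
vertex 0.414 -3.122 -1.743
endloop
endfacet

endsolid


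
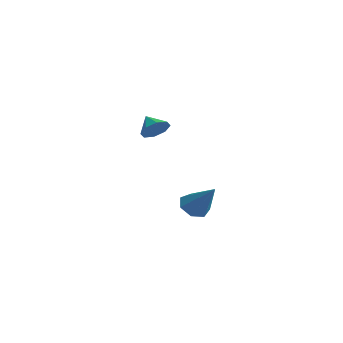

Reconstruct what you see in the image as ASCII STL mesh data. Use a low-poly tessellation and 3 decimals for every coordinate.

solid 
facet normal 0.803 0.135 -0.580
outer loop
vertex -2.666 -1.247 3.653
vertex -3.142 -1.116 3.024
vertex -2.812 -0.656 3.588
endloop
endfacet
facet normal 0.001 0.110 0.994
outer loop
vertex -2.666 -1.247 3.653
vertex -2.812 -0.656 3.588
vertex -4.018 -1.264 3.656
endloop
endfacet
facet normal 0.803 0.135 -0.580
outer loop
vertex -2.812 -0.656 3.588
vertex -3.142 -1.116 3.024
vertex -3.151 -0.335 3.193
endloop
endfacet
facet normal -0.271 0.620 0.736
outer loop
vertex -2.812 -0.656 3.588
vertex -3.151 -0.335 3.193
vertex -4.018 -1.264 3.656
endloop
endfacet
facet normal 0.802 0.135 -0.581
outer loop
vertex -3.151 -0.335 3.193
vertex -3.142 -1.116 3.024
vertex -3.486 -0.471 2.699
endloop
endfacet
facet normal -0.647 0.724 0.240
outer loop
vertex -3.151 -0.335 3.193
vertex -3.486 -0.471 2.699
vertex -4.018 -1.264 3.656
endloop
endfacet
facet normal 0.803 0.136 -0.581
outer loop
vertex -3.486 -0.471 2.699
vertex -3.142 -1.116 3.024
vertex -3.619 -0.986 2.395
endloop
endfacet
facet normal -0.910 0.358 -0.209
outer loop
vertex -3.486 -0.471 2.699
vertex -3.619 -0.986 2.395
vertex -4.018 -1.264 3.656
endloop
endfacet
facet normal 0.803 0.135 -0.581
outer loop
vertex -3.619 -0.986 2.395
vertex -3.142 -1.116 3.024
vertex -3.473 -1.577 2.459
endloop
endfacet
facet normal -0.903 -0.260 -0.343
outer loop
vertex -3.619 -0.986 2.395
vertex -3.473 -1.577 2.459
vertex -4.018 -1.264 3.656
endloop
endfacet
facet normal 0.803 0.135 -0.581
outer loop
vertex -3.473 -1.577 2.459
vertex -3.142 -1.116 3.024
vertex -3.133 -1.898 2.854
endloop
endfacet
facet normal -0.630 -0.772 -0.085
outer loop
vertex -3.473 -1.577 2.459
vertex -3.133 -1.898 2.854
vertex -4.018 -1.264 3.656
endloop
endfacet
facet normal 0.804 0.135 -0.579
outer loop
vertex -3.133 -1.898 2.854
vertex -3.142 -1.116 3.024
vertex -2.799 -1.762 3.349
endloop
endfacet
facet normal -0.254 -0.875 0.412
outer loop
vertex -3.133 -1.898 2.854
vertex -2.799 -1.762 3.349
vertex -4.018 -1.264 3.656
endloop
endfacet
facet normal 0.803 0.135 -0.580
outer loop
vertex -2.799 -1.762 3.349
vertex -3.142 -1.116 3.024
vertex -2.666 -1.247 3.653
endloop
endfacet
facet normal 0.008 -0.510 0.860
outer loop
vertex -2.799 -1.762 3.349
vertex -2.666 -1.247 3.653
vertex -4.018 -1.264 3.656
endloop
endfacet
facet normal -0.639 -0.234 -0.733
outer loop
vertex 3.084 -1.306 -0.371
vertex 2.554 -1.559 0.172
vertex 2.64 -0.826 -0.137
endloop
endfacet
facet normal 0.622 0.722 -0.302
outer loop
vertex 3.084 -1.306 -0.371
vertex 2.64 -0.826 -0.137
vertex 3.806 -1.101 1.608
endloop
endfacet
facet normal -0.638 -0.234 -0.733
outer loop
vertex 2.64 -0.826 -0.137
vertex 2.554 -1.559 0.172
vertex 2.131 -0.898 0.329
endloop
endfacet
facet normal 0.002 0.988 0.155
outer loop
vertex 2.64 -0.826 -0.137
vertex 2.131 -0.898 0.329
vertex 3.806 -1.101 1.608
endloop
endfacet
facet normal -0.639 -0.235 -0.733
outer loop
vertex 2.131 -0.898 0.329
vertex 2.554 -1.559 0.172
vertex 1.941 -1.468 0.677
endloop
endfacet
facet normal -0.454 0.570 0.685
outer loop
vertex 2.131 -0.898 0.329
vertex 1.941 -1.468 0.677
vertex 3.806 -1.101 1.608
endloop
endfacet
facet normal -0.639 -0.234 -0.733
outer loop
vertex 1.941 -1.468 0.677
vertex 2.554 -1.559 0.172
vertex 2.212 -2.106 0.645
endloop
endfacet
facet normal -0.402 -0.215 0.890
outer loop
vertex 1.941 -1.468 0.677
vertex 2.212 -2.106 0.645
vertex 3.806 -1.101 1.608
endloop
endfacet
facet normal -0.640 -0.233 -0.732
outer loop
vertex 2.212 -2.106 0.645
vertex 2.554 -1.559 0.172
vertex 2.74 -2.333 0.256
endloop
endfacet
facet normal 0.119 -0.779 0.616
outer loop
vertex 2.212 -2.106 0.645
vertex 2.74 -2.333 0.256
vertex 3.806 -1.101 1.608
endloop
endfacet
facet normal -0.639 -0.233 -0.733
outer loop
vertex 2.74 -2.333 0.256
vertex 2.554 -1.559 0.172
vertex 3.129 -1.977 -0.196
endloop
endfacet
facet normal 0.716 -0.695 0.069
outer loop
vertex 2.74 -2.333 0.256
vertex 3.129 -1.977 -0.196
vertex 3.806 -1.101 1.608
endloop
endfacet
facet normal -0.639 -0.234 -0.733
outer loop
vertex 3.129 -1.977 -0.196
vertex 2.554 -1.559 0.172
vertex 3.084 -1.306 -0.371
endloop
endfacet
facet normal 0.940 -0.026 -0.340
outer loop
vertex 3.129 -1.977 -0.196
vertex 3.084 -1.306 -0.371
vertex 3.806 -1.101 1.608
endloop
endfacet

endsolid


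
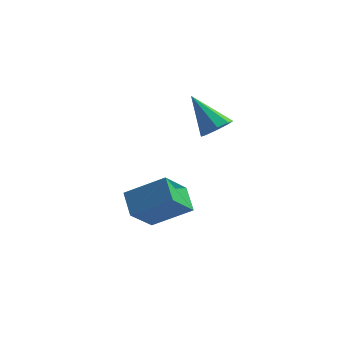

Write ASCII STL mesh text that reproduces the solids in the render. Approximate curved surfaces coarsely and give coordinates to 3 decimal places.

solid 
facet normal -0.441 0.721 0.535
outer loop
vertex -0.407 -1.074 -1.211
vertex 0.171 0.263 -2.537
vertex -2.257 -1.379 -2.324
endloop
endfacet
facet normal -0.293 -0.679 0.673
outer loop
vertex -1.631 -2.403 -3.083
vertex -0.407 -1.074 -1.211
vertex -2.257 -1.379 -2.324
endloop
endfacet
facet normal -0.441 0.721 0.535
outer loop
vertex -2.257 -1.379 -2.324
vertex 0.171 0.263 -2.537
vertex -1.679 -0.042 -3.65
endloop
endfacet
facet normal -0.848 -0.140 -0.511
outer loop
vertex -1.679 -0.042 -3.65
vertex -1.631 -2.403 -3.083
vertex -2.257 -1.379 -2.324
endloop
endfacet
facet normal 0.848 0.140 0.511
outer loop
vertex -0.407 -1.074 -1.211
vertex 0.797 -0.761 -3.296
vertex 0.171 0.263 -2.537
endloop
endfacet
facet normal -0.293 -0.679 0.673
outer loop
vertex 0.219 -2.098 -1.97
vertex -0.407 -1.074 -1.211
vertex -1.631 -2.403 -3.083
endloop
endfacet
facet normal 0.848 0.140 0.511
outer loop
vertex 0.219 -2.098 -1.97
vertex 0.797 -0.761 -3.296
vertex -0.407 -1.074 -1.211
endloop
endfacet
facet normal 0.293 0.679 -0.673
outer loop
vertex 0.171 0.263 -2.537
vertex 0.797 -0.761 -3.296
vertex -1.679 -0.042 -3.65
endloop
endfacet
facet normal -0.848 -0.140 -0.511
outer loop
vertex -1.053 -1.066 -4.409
vertex -1.631 -2.403 -3.083
vertex -1.679 -0.042 -3.65
endloop
endfacet
facet normal 0.293 0.679 -0.673
outer loop
vertex -1.679 -0.042 -3.65
vertex 0.797 -0.761 -3.296
vertex -1.053 -1.066 -4.409
endloop
endfacet
facet normal 0.441 -0.721 -0.535
outer loop
vertex -1.053 -1.066 -4.409
vertex 0.219 -2.098 -1.97
vertex -1.631 -2.403 -3.083
endloop
endfacet
facet normal 0.441 -0.721 -0.535
outer loop
vertex 0.797 -0.761 -3.296
vertex 0.219 -2.098 -1.97
vertex -1.053 -1.066 -4.409
endloop
endfacet
facet normal 0.630 -0.299 -0.716
outer loop
vertex 2.171 0.738 1.814
vertex 1.554 0.326 1.443
vertex 1.86 1.096 1.391
endloop
endfacet
facet normal 0.358 0.826 0.436
outer loop
vertex 2.171 0.738 1.814
vertex 1.86 1.096 1.391
vertex 0.186 0.974 2.997
endloop
endfacet
facet normal 0.631 -0.299 -0.716
outer loop
vertex 1.86 1.096 1.391
vertex 1.554 0.326 1.443
vertex 1.37 1.002 0.998
endloop
endfacet
facet normal -0.136 0.988 -0.067
outer loop
vertex 1.86 1.096 1.391
vertex 1.37 1.002 0.998
vertex 0.186 0.974 2.997
endloop
endfacet
facet normal 0.631 -0.299 -0.716
outer loop
vertex 1.37 1.002 0.998
vertex 1.554 0.326 1.443
vertex 0.988 0.512 0.866
endloop
endfacet
facet normal -0.673 0.629 -0.390
outer loop
vertex 1.37 1.002 0.998
vertex 0.988 0.512 0.866
vertex 0.186 0.974 2.997
endloop
endfacet
facet normal 0.631 -0.299 -0.716
outer loop
vertex 0.988 0.512 0.866
vertex 1.554 0.326 1.443
vertex 0.937 -0.087 1.071
endloop
endfacet
facet normal -0.938 -0.038 -0.345
outer loop
vertex 0.988 0.512 0.866
vertex 0.937 -0.087 1.071
vertex 0.186 0.974 2.997
endloop
endfacet
facet normal 0.632 -0.299 -0.715
outer loop
vertex 0.937 -0.087 1.071
vertex 1.554 0.326 1.443
vertex 1.248 -0.444 1.495
endloop
endfacet
facet normal -0.778 -0.627 0.042
outer loop
vertex 0.937 -0.087 1.071
vertex 1.248 -0.444 1.495
vertex 0.186 0.974 2.997
endloop
endfacet
facet normal 0.630 -0.299 -0.717
outer loop
vertex 1.248 -0.444 1.495
vertex 1.554 0.326 1.443
vertex 1.739 -0.35 1.887
endloop
endfacet
facet normal -0.284 -0.789 0.545
outer loop
vertex 1.248 -0.444 1.495
vertex 1.739 -0.35 1.887
vertex 0.186 0.974 2.997
endloop
endfacet
facet normal 0.631 -0.298 -0.716
outer loop
vertex 1.739 -0.35 1.887
vertex 1.554 0.326 1.443
vertex 2.121 0.139 2.02
endloop
endfacet
facet normal 0.251 -0.432 0.866
outer loop
vertex 1.739 -0.35 1.887
vertex 2.121 0.139 2.02
vertex 0.186 0.974 2.997
endloop
endfacet
facet normal 0.630 -0.299 -0.716
outer loop
vertex 2.121 0.139 2.02
vertex 1.554 0.326 1.443
vertex 2.171 0.738 1.814
endloop
endfacet
facet normal 0.518 0.239 0.821
outer loop
vertex 2.121 0.139 2.02
vertex 2.171 0.738 1.814
vertex 0.186 0.974 2.997
endloop
endfacet

endsolid


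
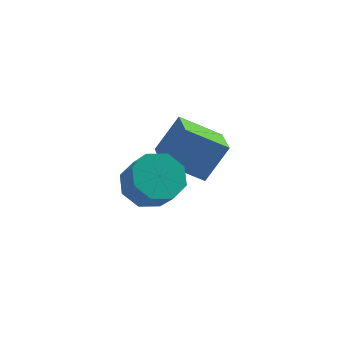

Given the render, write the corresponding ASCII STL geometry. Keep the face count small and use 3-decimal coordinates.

solid 
facet normal -0.279 0.555 -0.784
outer loop
vertex -1.116 -0.711 -1.075
vertex -2.057 -1.198 -1.085
vertex -1.666 -0.334 -0.612
endloop
endfacet
facet normal 0.680 0.690 0.246
outer loop
vertex -1.116 -0.711 -1.075
vertex -1.666 -0.334 -0.612
vertex -0.742 -1.454 -0.024
endloop
endfacet
facet normal 0.680 0.691 0.247
outer loop
vertex -0.742 -1.454 -0.024
vertex -1.666 -0.334 -0.612
vertex -1.292 -1.078 0.438
endloop
endfacet
facet normal 0.279 -0.555 0.784
outer loop
vertex -0.742 -1.454 -0.024
vertex -1.292 -1.078 0.438
vertex -1.683 -1.942 -0.035
endloop
endfacet
facet normal -0.278 0.555 -0.784
outer loop
vertex -1.666 -0.334 -0.612
vertex -2.057 -1.198 -1.085
vertex -2.445 -0.463 -0.427
endloop
endfacet
facet normal 0.002 0.816 0.578
outer loop
vertex -1.666 -0.334 -0.612
vertex -2.445 -0.463 -0.427
vertex -1.292 -1.078 0.438
endloop
endfacet
facet normal 0.002 0.816 0.578
outer loop
vertex -1.292 -1.078 0.438
vertex -2.445 -0.463 -0.427
vertex -2.071 -1.207 0.623
endloop
endfacet
facet normal 0.278 -0.555 0.784
outer loop
vertex -1.292 -1.078 0.438
vertex -2.071 -1.207 0.623
vertex -1.683 -1.942 -0.035
endloop
endfacet
facet normal -0.279 0.555 -0.784
outer loop
vertex -2.445 -0.463 -0.427
vertex -2.057 -1.198 -1.085
vertex -2.997 -1.023 -0.627
endloop
endfacet
facet normal -0.678 0.464 0.570
outer loop
vertex -2.445 -0.463 -0.427
vertex -2.997 -1.023 -0.627
vertex -2.071 -1.207 0.623
endloop
endfacet
facet normal -0.678 0.464 0.570
outer loop
vertex -2.071 -1.207 0.623
vertex -2.997 -1.023 -0.627
vertex -2.623 -1.767 0.423
endloop
endfacet
facet normal 0.279 -0.555 0.784
outer loop
vertex -2.071 -1.207 0.623
vertex -2.623 -1.767 0.423
vertex -1.683 -1.942 -0.035
endloop
endfacet
facet normal -0.279 0.555 -0.784
outer loop
vertex -2.997 -1.023 -0.627
vertex -2.057 -1.198 -1.085
vertex -2.998 -1.686 -1.096
endloop
endfacet
facet normal -0.960 -0.160 0.229
outer loop
vertex -2.997 -1.023 -0.627
vertex -2.998 -1.686 -1.096
vertex -2.623 -1.767 0.423
endloop
endfacet
facet normal -0.960 -0.160 0.229
outer loop
vertex -2.623 -1.767 0.423
vertex -2.998 -1.686 -1.096
vertex -2.624 -2.429 -0.045
endloop
endfacet
facet normal 0.279 -0.555 0.784
outer loop
vertex -2.623 -1.767 0.423
vertex -2.624 -2.429 -0.045
vertex -1.683 -1.942 -0.035
endloop
endfacet
facet normal -0.279 0.555 -0.784
outer loop
vertex -2.998 -1.686 -1.096
vertex -2.057 -1.198 -1.085
vertex -2.448 -2.062 -1.558
endloop
endfacet
facet normal -0.680 -0.691 -0.247
outer loop
vertex -2.998 -1.686 -1.096
vertex -2.448 -2.062 -1.558
vertex -2.624 -2.429 -0.045
endloop
endfacet
facet normal -0.681 -0.690 -0.247
outer loop
vertex -2.624 -2.429 -0.045
vertex -2.448 -2.062 -1.558
vertex -2.074 -2.806 -0.508
endloop
endfacet
facet normal 0.279 -0.555 0.784
outer loop
vertex -2.624 -2.429 -0.045
vertex -2.074 -2.806 -0.508
vertex -1.683 -1.942 -0.035
endloop
endfacet
facet normal -0.278 0.555 -0.784
outer loop
vertex -2.448 -2.062 -1.558
vertex -2.057 -1.198 -1.085
vertex -1.669 -1.933 -1.743
endloop
endfacet
facet normal -0.002 -0.816 -0.578
outer loop
vertex -2.448 -2.062 -1.558
vertex -1.669 -1.933 -1.743
vertex -2.074 -2.806 -0.508
endloop
endfacet
facet normal -0.002 -0.816 -0.578
outer loop
vertex -2.074 -2.806 -0.508
vertex -1.669 -1.933 -1.743
vertex -1.295 -2.677 -0.693
endloop
endfacet
facet normal 0.278 -0.555 0.784
outer loop
vertex -2.074 -2.806 -0.508
vertex -1.295 -2.677 -0.693
vertex -1.683 -1.942 -0.035
endloop
endfacet
facet normal -0.279 0.555 -0.784
outer loop
vertex -1.669 -1.933 -1.743
vertex -2.057 -1.198 -1.085
vertex -1.117 -1.373 -1.543
endloop
endfacet
facet normal 0.678 -0.464 -0.570
outer loop
vertex -1.669 -1.933 -1.743
vertex -1.117 -1.373 -1.543
vertex -1.295 -2.677 -0.693
endloop
endfacet
facet normal 0.678 -0.464 -0.570
outer loop
vertex -1.295 -2.677 -0.693
vertex -1.117 -1.373 -1.543
vertex -0.743 -2.117 -0.493
endloop
endfacet
facet normal 0.279 -0.555 0.784
outer loop
vertex -1.295 -2.677 -0.693
vertex -0.743 -2.117 -0.493
vertex -1.683 -1.942 -0.035
endloop
endfacet
facet normal -0.279 0.555 -0.784
outer loop
vertex -1.117 -1.373 -1.543
vertex -2.057 -1.198 -1.085
vertex -1.116 -0.711 -1.075
endloop
endfacet
facet normal 0.960 0.160 -0.229
outer loop
vertex -1.117 -1.373 -1.543
vertex -1.116 -0.711 -1.075
vertex -0.743 -2.117 -0.493
endloop
endfacet
facet normal 0.960 0.160 -0.228
outer loop
vertex -0.743 -2.117 -0.493
vertex -1.116 -0.711 -1.075
vertex -0.742 -1.454 -0.024
endloop
endfacet
facet normal 0.279 -0.555 0.784
outer loop
vertex -0.743 -2.117 -0.493
vertex -0.742 -1.454 -0.024
vertex -1.683 -1.942 -0.035
endloop
endfacet
facet normal -0.541 -0.263 -0.799
outer loop
vertex -1.263 1.327 -2.138
vertex -1.321 2.848 -2.599
vertex 0.367 1.079 -3.16
endloop
endfacet
facet normal 0.036 -0.956 0.290
outer loop
vertex 1.341 1.552 -1.721
vertex -1.263 1.327 -2.138
vertex 0.367 1.079 -3.16
endloop
endfacet
facet normal -0.540 -0.262 -0.800
outer loop
vertex 0.367 1.079 -3.16
vertex -1.321 2.848 -2.599
vertex 0.31 2.6 -3.62
endloop
endfacet
facet normal 0.840 -0.128 -0.527
outer loop
vertex 0.31 2.6 -3.62
vertex 1.341 1.552 -1.721
vertex 0.367 1.079 -3.16
endloop
endfacet
facet normal -0.840 0.128 0.527
outer loop
vertex -1.263 1.327 -2.138
vertex -0.347 3.321 -1.16
vertex -1.321 2.848 -2.599
endloop
endfacet
facet normal 0.036 -0.956 0.290
outer loop
vertex -0.29 1.8 -0.7
vertex -1.263 1.327 -2.138
vertex 1.341 1.552 -1.721
endloop
endfacet
facet normal -0.840 0.128 0.527
outer loop
vertex -0.29 1.8 -0.7
vertex -0.347 3.321 -1.16
vertex -1.263 1.327 -2.138
endloop
endfacet
facet normal -0.036 0.956 -0.290
outer loop
vertex -1.321 2.848 -2.599
vertex -0.347 3.321 -1.16
vertex 0.31 2.6 -3.62
endloop
endfacet
facet normal 0.840 -0.128 -0.527
outer loop
vertex 1.283 3.073 -2.182
vertex 1.341 1.552 -1.721
vertex 0.31 2.6 -3.62
endloop
endfacet
facet normal -0.036 0.956 -0.290
outer loop
vertex 0.31 2.6 -3.62
vertex -0.347 3.321 -1.16
vertex 1.283 3.073 -2.182
endloop
endfacet
facet normal 0.540 0.263 0.799
outer loop
vertex 1.283 3.073 -2.182
vertex -0.29 1.8 -0.7
vertex 1.341 1.552 -1.721
endloop
endfacet
facet normal 0.541 0.262 0.799
outer loop
vertex -0.347 3.321 -1.16
vertex -0.29 1.8 -0.7
vertex 1.283 3.073 -2.182
endloop
endfacet

endsolid


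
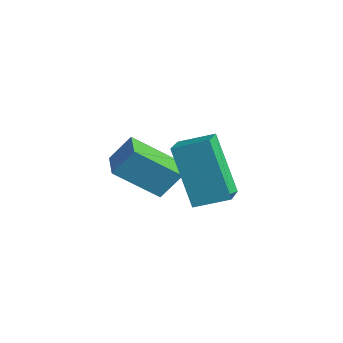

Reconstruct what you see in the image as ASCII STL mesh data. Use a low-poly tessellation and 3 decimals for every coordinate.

solid 
facet normal -0.827 0.552 -0.109
outer loop
vertex -1.874 2.079 1.027
vertex -1.58 2.683 1.86
vertex -0.999 3.172 -0.073
endloop
endfacet
facet normal -0.275 -0.564 -0.779
outer loop
vertex -0.14 2.597 0.04
vertex -1.874 2.079 1.027
vertex -0.999 3.172 -0.073
endloop
endfacet
facet normal -0.827 0.552 -0.109
outer loop
vertex -0.999 3.172 -0.073
vertex -1.58 2.683 1.86
vertex -0.706 3.775 0.76
endloop
endfacet
facet normal 0.492 0.614 -0.617
outer loop
vertex -0.706 3.775 0.76
vertex -0.14 2.597 0.04
vertex -0.999 3.172 -0.073
endloop
endfacet
facet normal -0.492 -0.613 0.618
outer loop
vertex -1.874 2.079 1.027
vertex -0.721 2.108 1.973
vertex -1.58 2.683 1.86
endloop
endfacet
facet normal -0.274 -0.564 -0.778
outer loop
vertex -1.014 1.505 1.14
vertex -1.874 2.079 1.027
vertex -0.14 2.597 0.04
endloop
endfacet
facet normal -0.491 -0.614 0.617
outer loop
vertex -1.014 1.505 1.14
vertex -0.721 2.108 1.973
vertex -1.874 2.079 1.027
endloop
endfacet
facet normal 0.275 0.564 0.779
outer loop
vertex -1.58 2.683 1.86
vertex -0.721 2.108 1.973
vertex -0.706 3.775 0.76
endloop
endfacet
facet normal 0.491 0.614 -0.618
outer loop
vertex 0.154 3.201 0.873
vertex -0.14 2.597 0.04
vertex -0.706 3.775 0.76
endloop
endfacet
facet normal 0.274 0.564 0.779
outer loop
vertex -0.706 3.775 0.76
vertex -0.721 2.108 1.973
vertex 0.154 3.201 0.873
endloop
endfacet
facet normal 0.827 -0.552 0.109
outer loop
vertex 0.154 3.201 0.873
vertex -1.014 1.505 1.14
vertex -0.14 2.597 0.04
endloop
endfacet
facet normal 0.827 -0.552 0.109
outer loop
vertex -0.721 2.108 1.973
vertex -1.014 1.505 1.14
vertex 0.154 3.201 0.873
endloop
endfacet
facet normal -0.518 0.058 0.853
outer loop
vertex 1.085 1.962 3.212
vertex 1.822 2.753 3.606
vertex 0.484 2.729 2.795
endloop
endfacet
facet normal -0.640 -0.688 -0.342
outer loop
vertex 1.578 2.607 0.994
vertex 1.085 1.962 3.212
vertex 0.484 2.729 2.795
endloop
endfacet
facet normal -0.518 0.059 0.853
outer loop
vertex 0.484 2.729 2.795
vertex 1.822 2.753 3.606
vertex 1.221 3.52 3.188
endloop
endfacet
facet normal -0.567 0.724 -0.393
outer loop
vertex 1.221 3.52 3.188
vertex 1.578 2.607 0.994
vertex 0.484 2.729 2.795
endloop
endfacet
facet normal 0.567 -0.724 0.393
outer loop
vertex 1.085 1.962 3.212
vertex 2.916 2.631 1.805
vertex 1.822 2.753 3.606
endloop
endfacet
facet normal -0.640 -0.688 -0.342
outer loop
vertex 2.179 1.84 1.412
vertex 1.085 1.962 3.212
vertex 1.578 2.607 0.994
endloop
endfacet
facet normal 0.567 -0.724 0.394
outer loop
vertex 2.179 1.84 1.412
vertex 2.916 2.631 1.805
vertex 1.085 1.962 3.212
endloop
endfacet
facet normal 0.640 0.688 0.342
outer loop
vertex 1.822 2.753 3.606
vertex 2.916 2.631 1.805
vertex 1.221 3.52 3.188
endloop
endfacet
facet normal -0.567 0.724 -0.393
outer loop
vertex 2.315 3.398 1.388
vertex 1.578 2.607 0.994
vertex 1.221 3.52 3.188
endloop
endfacet
facet normal 0.640 0.688 0.342
outer loop
vertex 1.221 3.52 3.188
vertex 2.916 2.631 1.805
vertex 2.315 3.398 1.388
endloop
endfacet
facet normal 0.519 -0.058 -0.853
outer loop
vertex 2.315 3.398 1.388
vertex 2.179 1.84 1.412
vertex 1.578 2.607 0.994
endloop
endfacet
facet normal 0.518 -0.058 -0.854
outer loop
vertex 2.916 2.631 1.805
vertex 2.179 1.84 1.412
vertex 2.315 3.398 1.388
endloop
endfacet

endsolid


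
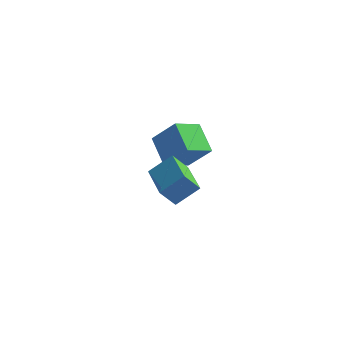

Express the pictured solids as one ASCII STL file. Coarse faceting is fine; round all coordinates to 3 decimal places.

solid 
facet normal -0.688 -0.022 -0.725
outer loop
vertex 1.68 1.672 -2.978
vertex 0.74 2.373 -2.107
vertex 2.108 2.795 -3.419
endloop
endfacet
facet normal 0.644 -0.480 -0.597
outer loop
vertex 3.12 2.827 -2.353
vertex 1.68 1.672 -2.978
vertex 2.108 2.795 -3.419
endloop
endfacet
facet normal -0.689 -0.022 -0.725
outer loop
vertex 2.108 2.795 -3.419
vertex 0.74 2.373 -2.107
vertex 1.169 3.495 -2.548
endloop
endfacet
facet normal 0.335 0.877 -0.344
outer loop
vertex 1.169 3.495 -2.548
vertex 3.12 2.827 -2.353
vertex 2.108 2.795 -3.419
endloop
endfacet
facet normal -0.335 -0.877 0.344
outer loop
vertex 1.68 1.672 -2.978
vertex 1.752 2.405 -1.041
vertex 0.74 2.373 -2.107
endloop
endfacet
facet normal 0.644 -0.480 -0.596
outer loop
vertex 2.691 1.705 -1.912
vertex 1.68 1.672 -2.978
vertex 3.12 2.827 -2.353
endloop
endfacet
facet normal -0.334 -0.877 0.344
outer loop
vertex 2.691 1.705 -1.912
vertex 1.752 2.405 -1.041
vertex 1.68 1.672 -2.978
endloop
endfacet
facet normal -0.643 0.480 0.596
outer loop
vertex 0.74 2.373 -2.107
vertex 1.752 2.405 -1.041
vertex 1.169 3.495 -2.548
endloop
endfacet
facet normal 0.335 0.877 -0.345
outer loop
vertex 2.18 3.528 -1.482
vertex 3.12 2.827 -2.353
vertex 1.169 3.495 -2.548
endloop
endfacet
facet normal -0.644 0.480 0.596
outer loop
vertex 1.169 3.495 -2.548
vertex 1.752 2.405 -1.041
vertex 2.18 3.528 -1.482
endloop
endfacet
facet normal 0.688 0.022 0.725
outer loop
vertex 2.18 3.528 -1.482
vertex 2.691 1.705 -1.912
vertex 3.12 2.827 -2.353
endloop
endfacet
facet normal 0.689 0.022 0.725
outer loop
vertex 1.752 2.405 -1.041
vertex 2.691 1.705 -1.912
vertex 2.18 3.528 -1.482
endloop
endfacet
facet normal -0.452 -0.451 0.769
outer loop
vertex 4.7 -2.058 -0.867
vertex 3.428 -0.702 -0.819
vertex 4.041 -2.649 -1.601
endloop
endfacet
facet normal 0.684 -0.729 -0.027
outer loop
vertex 4.452 -2.238 -2.301
vertex 4.7 -2.058 -0.867
vertex 4.041 -2.649 -1.601
endloop
endfacet
facet normal -0.451 -0.451 0.770
outer loop
vertex 4.041 -2.649 -1.601
vertex 3.428 -0.702 -0.819
vertex 2.769 -1.293 -1.552
endloop
endfacet
facet normal -0.573 -0.514 -0.638
outer loop
vertex 2.769 -1.293 -1.552
vertex 4.452 -2.238 -2.301
vertex 4.041 -2.649 -1.601
endloop
endfacet
facet normal 0.573 0.515 0.638
outer loop
vertex 4.7 -2.058 -0.867
vertex 3.839 -0.291 -1.519
vertex 3.428 -0.702 -0.819
endloop
endfacet
facet normal 0.684 -0.729 -0.027
outer loop
vertex 5.111 -1.647 -1.568
vertex 4.7 -2.058 -0.867
vertex 4.452 -2.238 -2.301
endloop
endfacet
facet normal 0.573 0.515 0.638
outer loop
vertex 5.111 -1.647 -1.568
vertex 3.839 -0.291 -1.519
vertex 4.7 -2.058 -0.867
endloop
endfacet
facet normal -0.684 0.729 0.027
outer loop
vertex 3.428 -0.702 -0.819
vertex 3.839 -0.291 -1.519
vertex 2.769 -1.293 -1.552
endloop
endfacet
facet normal -0.573 -0.515 -0.638
outer loop
vertex 3.18 -0.882 -2.253
vertex 4.452 -2.238 -2.301
vertex 2.769 -1.293 -1.552
endloop
endfacet
facet normal -0.684 0.729 0.027
outer loop
vertex 2.769 -1.293 -1.552
vertex 3.839 -0.291 -1.519
vertex 3.18 -0.882 -2.253
endloop
endfacet
facet normal 0.452 0.451 -0.770
outer loop
vertex 3.18 -0.882 -2.253
vertex 5.111 -1.647 -1.568
vertex 4.452 -2.238 -2.301
endloop
endfacet
facet normal 0.452 0.452 -0.769
outer loop
vertex 3.839 -0.291 -1.519
vertex 5.111 -1.647 -1.568
vertex 3.18 -0.882 -2.253
endloop
endfacet

endsolid


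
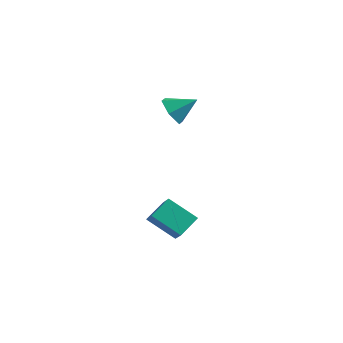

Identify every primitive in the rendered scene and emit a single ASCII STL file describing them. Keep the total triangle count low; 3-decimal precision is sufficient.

solid 
facet normal -0.553 0.508 -0.661
outer loop
vertex 2.43 -2.75 -2.652
vertex 3.964 -2.503 -3.746
vertex 2.135 -3.968 -3.341
endloop
endfacet
facet normal -0.808 -0.130 0.575
outer loop
vertex 2.776 -4.557 -2.574
vertex 2.43 -2.75 -2.652
vertex 2.135 -3.968 -3.341
endloop
endfacet
facet normal -0.553 0.507 -0.661
outer loop
vertex 2.135 -3.968 -3.341
vertex 3.964 -2.503 -3.746
vertex 3.669 -3.721 -4.434
endloop
endfacet
facet normal -0.206 -0.852 -0.482
outer loop
vertex 3.669 -3.721 -4.434
vertex 2.776 -4.557 -2.574
vertex 2.135 -3.968 -3.341
endloop
endfacet
facet normal 0.206 0.852 0.482
outer loop
vertex 2.43 -2.75 -2.652
vertex 4.605 -3.092 -2.979
vertex 3.964 -2.503 -3.746
endloop
endfacet
facet normal -0.807 -0.130 0.576
outer loop
vertex 3.071 -3.339 -1.886
vertex 2.43 -2.75 -2.652
vertex 2.776 -4.557 -2.574
endloop
endfacet
facet normal 0.206 0.851 0.482
outer loop
vertex 3.071 -3.339 -1.886
vertex 4.605 -3.092 -2.979
vertex 2.43 -2.75 -2.652
endloop
endfacet
facet normal 0.808 0.129 -0.575
outer loop
vertex 3.964 -2.503 -3.746
vertex 4.605 -3.092 -2.979
vertex 3.669 -3.721 -4.434
endloop
endfacet
facet normal -0.207 -0.852 -0.482
outer loop
vertex 4.31 -4.31 -3.668
vertex 2.776 -4.557 -2.574
vertex 3.669 -3.721 -4.434
endloop
endfacet
facet normal 0.807 0.130 -0.576
outer loop
vertex 3.669 -3.721 -4.434
vertex 4.605 -3.092 -2.979
vertex 4.31 -4.31 -3.668
endloop
endfacet
facet normal 0.553 -0.507 0.661
outer loop
vertex 4.31 -4.31 -3.668
vertex 3.071 -3.339 -1.886
vertex 2.776 -4.557 -2.574
endloop
endfacet
facet normal 0.553 -0.508 0.661
outer loop
vertex 4.605 -3.092 -2.979
vertex 3.071 -3.339 -1.886
vertex 4.31 -4.31 -3.668
endloop
endfacet
facet normal -0.728 -0.422 -0.540
outer loop
vertex 0.05 3.602 -0.299
vertex -0.349 3.165 0.58
vertex -0.675 4.124 0.271
endloop
endfacet
facet normal 0.398 0.870 -0.290
outer loop
vertex 0.05 3.602 -0.299
vertex -0.675 4.124 0.271
vertex 0.809 3.835 1.44
endloop
endfacet
facet normal -0.728 -0.422 -0.540
outer loop
vertex -0.675 4.124 0.271
vertex -0.349 3.165 0.58
vertex -1.074 3.687 1.15
endloop
endfacet
facet normal -0.132 0.910 0.393
outer loop
vertex -0.675 4.124 0.271
vertex -1.074 3.687 1.15
vertex 0.809 3.835 1.44
endloop
endfacet
facet normal -0.728 -0.422 -0.540
outer loop
vertex -1.074 3.687 1.15
vertex -0.349 3.165 0.58
vertex -0.748 2.727 1.46
endloop
endfacet
facet normal -0.167 0.251 0.953
outer loop
vertex -1.074 3.687 1.15
vertex -0.748 2.727 1.46
vertex 0.809 3.835 1.44
endloop
endfacet
facet normal -0.728 -0.422 -0.540
outer loop
vertex -0.748 2.727 1.46
vertex -0.349 3.165 0.58
vertex -0.022 2.205 0.89
endloop
endfacet
facet normal 0.330 -0.448 0.831
outer loop
vertex -0.748 2.727 1.46
vertex -0.022 2.205 0.89
vertex 0.809 3.835 1.44
endloop
endfacet
facet normal -0.727 -0.422 -0.541
outer loop
vertex -0.022 2.205 0.89
vertex -0.349 3.165 0.58
vertex 0.377 2.643 0.011
endloop
endfacet
facet normal 0.860 -0.488 0.147
outer loop
vertex -0.022 2.205 0.89
vertex 0.377 2.643 0.011
vertex 0.809 3.835 1.44
endloop
endfacet
facet normal -0.727 -0.423 -0.540
outer loop
vertex 0.377 2.643 0.011
vertex -0.349 3.165 0.58
vertex 0.05 3.602 -0.299
endloop
endfacet
facet normal 0.894 0.171 -0.413
outer loop
vertex 0.377 2.643 0.011
vertex 0.05 3.602 -0.299
vertex 0.809 3.835 1.44
endloop
endfacet

endsolid


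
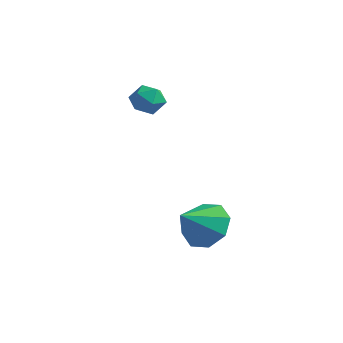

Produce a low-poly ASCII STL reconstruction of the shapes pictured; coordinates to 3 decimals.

solid 
facet normal -0.044 -0.159 0.986
outer loop
vertex -2.897 1.932 4.007
vertex -2.576 1.242 3.91
vertex -2.134 1.857 4.029
endloop
endfacet
facet normal 0.028 0.536 0.844
outer loop
vertex -2.897 1.932 4.007
vertex -2.134 1.857 4.029
vertex -2.45 2.452 3.662
endloop
endfacet
facet normal -0.520 0.735 0.435
outer loop
vertex -2.897 1.932 4.007
vertex -2.45 2.452 3.662
vertex -3.089 2.205 3.316
endloop
endfacet
facet normal -0.932 0.163 0.323
outer loop
vertex -2.897 1.932 4.007
vertex -3.089 2.205 3.316
vertex -3.167 1.457 3.468
endloop
endfacet
facet normal -0.638 -0.390 0.664
outer loop
vertex -2.897 1.932 4.007
vertex -3.167 1.457 3.468
vertex -2.576 1.242 3.91
endloop
endfacet
facet normal 0.628 0.622 0.468
outer loop
vertex -2.45 2.452 3.662
vertex -2.134 1.857 4.029
vertex -1.853 2.083 3.352
endloop
endfacet
facet normal 0.511 -0.502 0.697
outer loop
vertex -2.134 1.857 4.029
vertex -2.576 1.242 3.91
vertex -1.931 1.335 3.504
endloop
endfacet
facet normal -0.450 -0.876 0.176
outer loop
vertex -2.576 1.242 3.91
vertex -3.167 1.457 3.468
vertex -2.57 1.088 3.158
endloop
endfacet
facet normal -0.926 0.020 -0.378
outer loop
vertex -3.167 1.457 3.468
vertex -3.089 2.205 3.316
vertex -2.886 1.683 2.791
endloop
endfacet
facet normal -0.260 0.946 -0.196
outer loop
vertex -3.089 2.205 3.316
vertex -2.45 2.452 3.662
vertex -2.444 2.298 2.91
endloop
endfacet
facet normal 0.932 -0.163 -0.323
outer loop
vertex -2.123 1.608 2.813
vertex -1.853 2.083 3.352
vertex -1.931 1.335 3.504
endloop
endfacet
facet normal 0.520 -0.735 -0.435
outer loop
vertex -2.123 1.608 2.813
vertex -1.931 1.335 3.504
vertex -2.57 1.088 3.158
endloop
endfacet
facet normal -0.028 -0.536 -0.844
outer loop
vertex -2.123 1.608 2.813
vertex -2.57 1.088 3.158
vertex -2.886 1.683 2.791
endloop
endfacet
facet normal 0.044 0.159 -0.986
outer loop
vertex -2.123 1.608 2.813
vertex -2.886 1.683 2.791
vertex -2.444 2.298 2.91
endloop
endfacet
facet normal 0.638 0.390 -0.664
outer loop
vertex -2.123 1.608 2.813
vertex -2.444 2.298 2.91
vertex -1.853 2.083 3.352
endloop
endfacet
facet normal 0.926 -0.020 0.378
outer loop
vertex -1.931 1.335 3.504
vertex -1.853 2.083 3.352
vertex -2.134 1.857 4.029
endloop
endfacet
facet normal 0.260 -0.946 0.196
outer loop
vertex -2.57 1.088 3.158
vertex -1.931 1.335 3.504
vertex -2.576 1.242 3.91
endloop
endfacet
facet normal -0.628 -0.622 -0.468
outer loop
vertex -2.886 1.683 2.791
vertex -2.57 1.088 3.158
vertex -3.167 1.457 3.468
endloop
endfacet
facet normal -0.511 0.502 -0.697
outer loop
vertex -2.444 2.298 2.91
vertex -2.886 1.683 2.791
vertex -3.089 2.205 3.316
endloop
endfacet
facet normal 0.450 0.876 -0.176
outer loop
vertex -1.853 2.083 3.352
vertex -2.444 2.298 2.91
vertex -2.45 2.452 3.662
endloop
endfacet
facet normal 0.154 0.768 -0.622
outer loop
vertex 2.542 -0.143 -1.261
vertex 1.491 0.103 -1.218
vertex 2.366 0.386 -0.651
endloop
endfacet
facet normal 0.732 -0.396 0.555
outer loop
vertex 2.542 -0.143 -1.261
vertex 2.366 0.386 -0.651
vertex 1.249 -1.103 -0.242
endloop
endfacet
facet normal 0.155 0.768 -0.622
outer loop
vertex 2.366 0.386 -0.651
vertex 1.491 0.103 -1.218
vertex 1.677 0.749 -0.374
endloop
endfacet
facet normal 0.365 -0.018 0.931
outer loop
vertex 2.366 0.386 -0.651
vertex 1.677 0.749 -0.374
vertex 1.249 -1.103 -0.242
endloop
endfacet
facet normal 0.154 0.768 -0.622
outer loop
vertex 1.677 0.749 -0.374
vertex 1.491 0.103 -1.218
vertex 0.88 0.734 -0.59
endloop
endfacet
facet normal -0.262 0.129 0.957
outer loop
vertex 1.677 0.749 -0.374
vertex 0.88 0.734 -0.59
vertex 1.249 -1.103 -0.242
endloop
endfacet
facet normal 0.154 0.768 -0.622
outer loop
vertex 0.88 0.734 -0.59
vertex 1.491 0.103 -1.218
vertex 0.44 0.349 -1.175
endloop
endfacet
facet normal -0.785 -0.041 0.618
outer loop
vertex 0.88 0.734 -0.59
vertex 0.44 0.349 -1.175
vertex 1.249 -1.103 -0.242
endloop
endfacet
facet normal 0.154 0.767 -0.622
outer loop
vertex 0.44 0.349 -1.175
vertex 1.491 0.103 -1.218
vertex 0.616 -0.181 -1.785
endloop
endfacet
facet normal -0.897 -0.427 0.113
outer loop
vertex 0.44 0.349 -1.175
vertex 0.616 -0.181 -1.785
vertex 1.249 -1.103 -0.242
endloop
endfacet
facet normal 0.154 0.768 -0.622
outer loop
vertex 0.616 -0.181 -1.785
vertex 1.491 0.103 -1.218
vertex 1.305 -0.544 -2.063
endloop
endfacet
facet normal -0.531 -0.806 -0.264
outer loop
vertex 0.616 -0.181 -1.785
vertex 1.305 -0.544 -2.063
vertex 1.249 -1.103 -0.242
endloop
endfacet
facet normal 0.155 0.768 -0.622
outer loop
vertex 1.305 -0.544 -2.063
vertex 1.491 0.103 -1.218
vertex 2.102 -0.529 -1.846
endloop
endfacet
facet normal 0.097 -0.952 -0.289
outer loop
vertex 1.305 -0.544 -2.063
vertex 2.102 -0.529 -1.846
vertex 1.249 -1.103 -0.242
endloop
endfacet
facet normal 0.154 0.767 -0.622
outer loop
vertex 2.102 -0.529 -1.846
vertex 1.491 0.103 -1.218
vertex 2.542 -0.143 -1.261
endloop
endfacet
facet normal 0.620 -0.783 0.050
outer loop
vertex 2.102 -0.529 -1.846
vertex 2.542 -0.143 -1.261
vertex 1.249 -1.103 -0.242
endloop
endfacet

endsolid
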